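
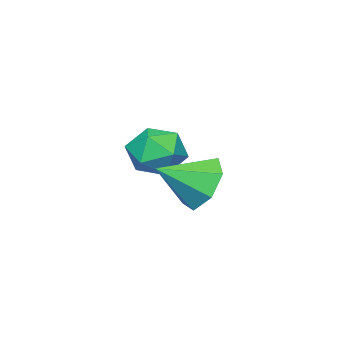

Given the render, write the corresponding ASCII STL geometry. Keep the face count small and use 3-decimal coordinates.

solid 
facet normal -0.714 0.516 -0.473
outer loop
vertex 4.062 3.255 0.664
vertex 3.505 3.121 1.358
vertex 4.083 3.798 1.225
endloop
endfacet
facet normal 0.967 0.165 -0.196
outer loop
vertex 4.062 3.255 0.664
vertex 4.083 3.798 1.225
vertex 4.475 2.419 2.002
endloop
endfacet
facet normal -0.714 0.516 -0.474
outer loop
vertex 4.083 3.798 1.225
vertex 3.505 3.121 1.358
vertex 3.668 3.831 1.886
endloop
endfacet
facet normal 0.758 0.470 0.452
outer loop
vertex 4.083 3.798 1.225
vertex 3.668 3.831 1.886
vertex 4.475 2.419 2.002
endloop
endfacet
facet normal -0.714 0.516 -0.474
outer loop
vertex 3.668 3.831 1.886
vertex 3.505 3.121 1.358
vertex 3.131 3.33 2.149
endloop
endfacet
facet normal 0.254 0.222 0.941
outer loop
vertex 3.668 3.831 1.886
vertex 3.131 3.33 2.149
vertex 4.475 2.419 2.002
endloop
endfacet
facet normal -0.714 0.516 -0.474
outer loop
vertex 3.131 3.33 2.149
vertex 3.505 3.121 1.358
vertex 2.875 2.671 1.817
endloop
endfacet
facet normal -0.166 -0.391 0.905
outer loop
vertex 3.131 3.33 2.149
vertex 2.875 2.671 1.817
vertex 4.475 2.419 2.002
endloop
endfacet
facet normal -0.714 0.517 -0.472
outer loop
vertex 2.875 2.671 1.817
vertex 3.505 3.121 1.358
vertex 3.093 2.352 1.138
endloop
endfacet
facet normal -0.186 -0.911 0.368
outer loop
vertex 2.875 2.671 1.817
vertex 3.093 2.352 1.138
vertex 4.475 2.419 2.002
endloop
endfacet
facet normal -0.713 0.517 -0.474
outer loop
vertex 3.093 2.352 1.138
vertex 3.505 3.121 1.358
vertex 3.622 2.612 0.626
endloop
endfacet
facet normal 0.209 -0.942 -0.262
outer loop
vertex 3.093 2.352 1.138
vertex 3.622 2.612 0.626
vertex 4.475 2.419 2.002
endloop
endfacet
facet normal -0.714 0.516 -0.473
outer loop
vertex 3.622 2.612 0.626
vertex 3.505 3.121 1.358
vertex 4.062 3.255 0.664
endloop
endfacet
facet normal 0.722 -0.464 -0.513
outer loop
vertex 3.622 2.612 0.626
vertex 4.062 3.255 0.664
vertex 4.475 2.419 2.002
endloop
endfacet
facet normal -0.019 0.034 0.999
outer loop
vertex 1.375 0.833 2.035
vertex 1.487 -0.053 2.067
vertex 2.199 0.488 2.062
endloop
endfacet
facet normal 0.244 0.639 0.730
outer loop
vertex 1.375 0.833 2.035
vertex 2.199 0.488 2.062
vertex 2.02 1.175 1.52
endloop
endfacet
facet normal -0.250 0.921 0.298
outer loop
vertex 1.375 0.833 2.035
vertex 2.02 1.175 1.52
vertex 1.198 1.059 1.189
endloop
endfacet
facet normal -0.818 0.489 0.302
outer loop
vertex 1.375 0.833 2.035
vertex 1.198 1.059 1.189
vertex 0.869 0.3 1.527
endloop
endfacet
facet normal -0.676 -0.059 0.735
outer loop
vertex 1.375 0.833 2.035
vertex 0.869 0.3 1.527
vertex 1.487 -0.053 2.067
endloop
endfacet
facet normal 0.815 0.475 0.333
outer loop
vertex 2.02 1.175 1.52
vertex 2.199 0.488 2.062
vertex 2.531 0.5 1.233
endloop
endfacet
facet normal 0.389 -0.505 0.771
outer loop
vertex 2.199 0.488 2.062
vertex 1.487 -0.053 2.067
vertex 2.202 -0.259 1.571
endloop
endfacet
facet normal -0.673 -0.655 0.342
outer loop
vertex 1.487 -0.053 2.067
vertex 0.869 0.3 1.527
vertex 1.38 -0.375 1.24
endloop
endfacet
facet normal -0.904 0.232 -0.359
outer loop
vertex 0.869 0.3 1.527
vertex 1.198 1.059 1.189
vertex 1.201 0.312 0.698
endloop
endfacet
facet normal 0.015 0.931 -0.365
outer loop
vertex 1.198 1.059 1.189
vertex 2.02 1.175 1.52
vertex 1.913 0.853 0.693
endloop
endfacet
facet normal 0.818 -0.489 -0.302
outer loop
vertex 2.025 -0.033 0.725
vertex 2.531 0.5 1.233
vertex 2.202 -0.259 1.571
endloop
endfacet
facet normal 0.250 -0.921 -0.298
outer loop
vertex 2.025 -0.033 0.725
vertex 2.202 -0.259 1.571
vertex 1.38 -0.375 1.24
endloop
endfacet
facet normal -0.244 -0.639 -0.730
outer loop
vertex 2.025 -0.033 0.725
vertex 1.38 -0.375 1.24
vertex 1.201 0.312 0.698
endloop
endfacet
facet normal 0.019 -0.034 -0.999
outer loop
vertex 2.025 -0.033 0.725
vertex 1.201 0.312 0.698
vertex 1.913 0.853 0.693
endloop
endfacet
facet normal 0.676 0.059 -0.735
outer loop
vertex 2.025 -0.033 0.725
vertex 1.913 0.853 0.693
vertex 2.531 0.5 1.233
endloop
endfacet
facet normal 0.904 -0.232 0.359
outer loop
vertex 2.202 -0.259 1.571
vertex 2.531 0.5 1.233
vertex 2.199 0.488 2.062
endloop
endfacet
facet normal -0.015 -0.931 0.365
outer loop
vertex 1.38 -0.375 1.24
vertex 2.202 -0.259 1.571
vertex 1.487 -0.053 2.067
endloop
endfacet
facet normal -0.815 -0.475 -0.333
outer loop
vertex 1.201 0.312 0.698
vertex 1.38 -0.375 1.24
vertex 0.869 0.3 1.527
endloop
endfacet
facet normal -0.389 0.505 -0.771
outer loop
vertex 1.913 0.853 0.693
vertex 1.201 0.312 0.698
vertex 1.198 1.059 1.189
endloop
endfacet
facet normal 0.673 0.655 -0.342
outer loop
vertex 2.531 0.5 1.233
vertex 1.913 0.853 0.693
vertex 2.02 1.175 1.52
endloop
endfacet

endsolid


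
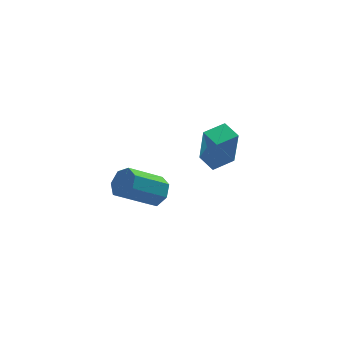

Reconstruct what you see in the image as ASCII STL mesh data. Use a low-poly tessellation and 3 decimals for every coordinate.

solid 
facet normal -0.928 -0.363 -0.078
outer loop
vertex 2.408 2.482 -1.461
vertex 2.033 3.391 -1.234
vertex 2.383 2.996 -3.559
endloop
endfacet
facet normal 0.372 -0.900 -0.225
outer loop
vertex 3.487 3.429 -3.466
vertex 2.408 2.482 -1.461
vertex 2.383 2.996 -3.559
endloop
endfacet
facet normal -0.928 -0.364 -0.078
outer loop
vertex 2.383 2.996 -3.559
vertex 2.033 3.391 -1.234
vertex 2.007 3.906 -3.331
endloop
endfacet
facet normal -0.012 0.238 -0.971
outer loop
vertex 2.007 3.906 -3.331
vertex 3.487 3.429 -3.466
vertex 2.383 2.996 -3.559
endloop
endfacet
facet normal 0.011 -0.238 0.971
outer loop
vertex 2.408 2.482 -1.461
vertex 3.137 3.824 -1.141
vertex 2.033 3.391 -1.234
endloop
endfacet
facet normal 0.371 -0.901 -0.226
outer loop
vertex 3.513 2.914 -1.369
vertex 2.408 2.482 -1.461
vertex 3.487 3.429 -3.466
endloop
endfacet
facet normal 0.012 -0.238 0.971
outer loop
vertex 3.513 2.914 -1.369
vertex 3.137 3.824 -1.141
vertex 2.408 2.482 -1.461
endloop
endfacet
facet normal -0.372 0.900 0.226
outer loop
vertex 2.033 3.391 -1.234
vertex 3.137 3.824 -1.141
vertex 2.007 3.906 -3.331
endloop
endfacet
facet normal -0.012 0.238 -0.971
outer loop
vertex 3.112 4.338 -3.239
vertex 3.487 3.429 -3.466
vertex 2.007 3.906 -3.331
endloop
endfacet
facet normal -0.371 0.901 0.225
outer loop
vertex 2.007 3.906 -3.331
vertex 3.137 3.824 -1.141
vertex 3.112 4.338 -3.239
endloop
endfacet
facet normal 0.928 0.364 0.078
outer loop
vertex 3.112 4.338 -3.239
vertex 3.513 2.914 -1.369
vertex 3.487 3.429 -3.466
endloop
endfacet
facet normal 0.928 0.364 0.078
outer loop
vertex 3.137 3.824 -1.141
vertex 3.513 2.914 -1.369
vertex 3.112 4.338 -3.239
endloop
endfacet
facet normal 0.795 0.149 -0.588
outer loop
vertex -0.979 -1.416 0.074
vertex -1.31 -1.822 -0.477
vertex -1.355 -1.074 -0.348
endloop
endfacet
facet normal 0.209 0.843 0.496
outer loop
vertex -0.979 -1.416 0.074
vertex -1.355 -1.074 -0.348
vertex -2.459 -1.692 1.167
endloop
endfacet
facet normal 0.210 0.842 0.497
outer loop
vertex -2.459 -1.692 1.167
vertex -1.355 -1.074 -0.348
vertex -2.834 -1.35 0.746
endloop
endfacet
facet normal -0.795 -0.148 0.588
outer loop
vertex -2.459 -1.692 1.167
vertex -2.834 -1.35 0.746
vertex -2.79 -2.098 0.617
endloop
endfacet
facet normal 0.795 0.149 -0.589
outer loop
vertex -1.355 -1.074 -0.348
vertex -1.31 -1.822 -0.477
vertex -1.697 -1.296 -0.866
endloop
endfacet
facet normal -0.315 0.930 -0.191
outer loop
vertex -1.355 -1.074 -0.348
vertex -1.697 -1.296 -0.866
vertex -2.834 -1.35 0.746
endloop
endfacet
facet normal -0.314 0.930 -0.191
outer loop
vertex -2.834 -1.35 0.746
vertex -1.697 -1.296 -0.866
vertex -3.176 -1.572 0.227
endloop
endfacet
facet normal -0.796 -0.148 0.588
outer loop
vertex -2.834 -1.35 0.746
vertex -3.176 -1.572 0.227
vertex -2.79 -2.098 0.617
endloop
endfacet
facet normal 0.794 0.149 -0.589
outer loop
vertex -1.697 -1.296 -0.866
vertex -1.31 -1.822 -0.477
vertex -1.748 -1.914 -1.091
endloop
endfacet
facet normal -0.601 0.317 -0.734
outer loop
vertex -1.697 -1.296 -0.866
vertex -1.748 -1.914 -1.091
vertex -3.176 -1.572 0.227
endloop
endfacet
facet normal -0.601 0.317 -0.734
outer loop
vertex -3.176 -1.572 0.227
vertex -1.748 -1.914 -1.091
vertex -3.227 -2.19 0.002
endloop
endfacet
facet normal -0.796 -0.148 0.587
outer loop
vertex -3.176 -1.572 0.227
vertex -3.227 -2.19 0.002
vertex -2.79 -2.098 0.617
endloop
endfacet
facet normal 0.794 0.148 -0.589
outer loop
vertex -1.748 -1.914 -1.091
vertex -1.31 -1.822 -0.477
vertex -1.47 -2.462 -0.854
endloop
endfacet
facet normal -0.436 -0.534 -0.724
outer loop
vertex -1.748 -1.914 -1.091
vertex -1.47 -2.462 -0.854
vertex -3.227 -2.19 0.002
endloop
endfacet
facet normal -0.435 -0.535 -0.724
outer loop
vertex -3.227 -2.19 0.002
vertex -1.47 -2.462 -0.854
vertex -2.949 -2.738 0.24
endloop
endfacet
facet normal -0.796 -0.148 0.587
outer loop
vertex -3.227 -2.19 0.002
vertex -2.949 -2.738 0.24
vertex -2.79 -2.098 0.617
endloop
endfacet
facet normal 0.796 0.147 -0.588
outer loop
vertex -1.47 -2.462 -0.854
vertex -1.31 -1.822 -0.477
vertex -1.072 -2.529 -0.332
endloop
endfacet
facet normal 0.058 -0.984 -0.170
outer loop
vertex -1.47 -2.462 -0.854
vertex -1.072 -2.529 -0.332
vertex -2.949 -2.738 0.24
endloop
endfacet
facet normal 0.058 -0.984 -0.170
outer loop
vertex -2.949 -2.738 0.24
vertex -1.072 -2.529 -0.332
vertex -2.551 -2.805 0.761
endloop
endfacet
facet normal -0.795 -0.149 0.588
outer loop
vertex -2.949 -2.738 0.24
vertex -2.551 -2.805 0.761
vertex -2.79 -2.098 0.617
endloop
endfacet
facet normal 0.795 0.147 -0.588
outer loop
vertex -1.072 -2.529 -0.332
vertex -1.31 -1.822 -0.477
vertex -0.853 -2.063 0.081
endloop
endfacet
facet normal 0.508 -0.693 0.512
outer loop
vertex -1.072 -2.529 -0.332
vertex -0.853 -2.063 0.081
vertex -2.551 -2.805 0.761
endloop
endfacet
facet normal 0.508 -0.692 0.513
outer loop
vertex -2.551 -2.805 0.761
vertex -0.853 -2.063 0.081
vertex -2.333 -2.339 1.174
endloop
endfacet
facet normal -0.795 -0.149 0.588
outer loop
vertex -2.551 -2.805 0.761
vertex -2.333 -2.339 1.174
vertex -2.79 -2.098 0.617
endloop
endfacet
facet normal 0.796 0.149 -0.587
outer loop
vertex -0.853 -2.063 0.081
vertex -1.31 -1.822 -0.477
vertex -0.979 -1.416 0.074
endloop
endfacet
facet normal 0.575 0.121 0.809
outer loop
vertex -0.853 -2.063 0.081
vertex -0.979 -1.416 0.074
vertex -2.333 -2.339 1.174
endloop
endfacet
facet normal 0.575 0.121 0.809
outer loop
vertex -2.333 -2.339 1.174
vertex -0.979 -1.416 0.074
vertex -2.459 -1.692 1.167
endloop
endfacet
facet normal -0.795 -0.148 0.588
outer loop
vertex -2.333 -2.339 1.174
vertex -2.459 -1.692 1.167
vertex -2.79 -2.098 0.617
endloop
endfacet

endsolid


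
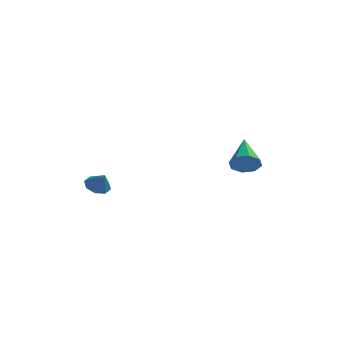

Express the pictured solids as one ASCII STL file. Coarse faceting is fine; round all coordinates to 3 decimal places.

solid 
facet normal -0.468 0.345 -0.813
outer loop
vertex -3.047 1.099 -3.263
vertex -3.449 0.526 -3.275
vertex -3.497 1.158 -2.979
endloop
endfacet
facet normal 0.481 0.603 0.637
outer loop
vertex -3.047 1.099 -3.263
vertex -3.497 1.158 -2.979
vertex -2.971 0.174 -2.445
endloop
endfacet
facet normal -0.468 0.345 -0.814
outer loop
vertex -3.497 1.158 -2.979
vertex -3.449 0.526 -3.275
vertex -3.919 0.848 -2.868
endloop
endfacet
facet normal -0.087 0.439 0.894
outer loop
vertex -3.497 1.158 -2.979
vertex -3.919 0.848 -2.868
vertex -2.971 0.174 -2.445
endloop
endfacet
facet normal -0.468 0.345 -0.814
outer loop
vertex -3.919 0.848 -2.868
vertex -3.449 0.526 -3.275
vertex -4.065 0.348 -2.996
endloop
endfacet
facet normal -0.460 -0.092 0.883
outer loop
vertex -3.919 0.848 -2.868
vertex -4.065 0.348 -2.996
vertex -2.971 0.174 -2.445
endloop
endfacet
facet normal -0.468 0.346 -0.813
outer loop
vertex -4.065 0.348 -2.996
vertex -3.449 0.526 -3.275
vertex -3.851 -0.047 -3.287
endloop
endfacet
facet normal -0.415 -0.675 0.611
outer loop
vertex -4.065 0.348 -2.996
vertex -3.851 -0.047 -3.287
vertex -2.971 0.174 -2.445
endloop
endfacet
facet normal -0.467 0.345 -0.814
outer loop
vertex -3.851 -0.047 -3.287
vertex -3.449 0.526 -3.275
vertex -3.4 -0.107 -3.571
endloop
endfacet
facet normal 0.019 -0.972 0.235
outer loop
vertex -3.851 -0.047 -3.287
vertex -3.4 -0.107 -3.571
vertex -2.971 0.174 -2.445
endloop
endfacet
facet normal -0.468 0.344 -0.814
outer loop
vertex -3.4 -0.107 -3.571
vertex -3.449 0.526 -3.275
vertex -2.978 0.204 -3.682
endloop
endfacet
facet normal 0.589 -0.808 -0.023
outer loop
vertex -3.4 -0.107 -3.571
vertex -2.978 0.204 -3.682
vertex -2.971 0.174 -2.445
endloop
endfacet
facet normal -0.468 0.345 -0.814
outer loop
vertex -2.978 0.204 -3.682
vertex -3.449 0.526 -3.275
vertex -2.832 0.704 -3.554
endloop
endfacet
facet normal 0.961 -0.277 -0.012
outer loop
vertex -2.978 0.204 -3.682
vertex -2.832 0.704 -3.554
vertex -2.971 0.174 -2.445
endloop
endfacet
facet normal -0.468 0.345 -0.814
outer loop
vertex -2.832 0.704 -3.554
vertex -3.449 0.526 -3.275
vertex -3.047 1.099 -3.263
endloop
endfacet
facet normal 0.916 0.306 0.261
outer loop
vertex -2.832 0.704 -3.554
vertex -3.047 1.099 -3.263
vertex -2.971 0.174 -2.445
endloop
endfacet
facet normal 0.210 -0.839 -0.502
outer loop
vertex 3.727 3.378 -2.713
vertex 3.36 2.93 -2.118
vertex 3.108 3.289 -2.823
endloop
endfacet
facet normal -0.002 0.782 -0.623
outer loop
vertex 3.727 3.378 -2.713
vertex 3.108 3.289 -2.823
vertex 2.92 4.69 -1.062
endloop
endfacet
facet normal 0.209 -0.839 -0.502
outer loop
vertex 3.108 3.289 -2.823
vertex 3.36 2.93 -2.118
vertex 2.636 2.99 -2.52
endloop
endfacet
facet normal -0.669 0.545 -0.505
outer loop
vertex 3.108 3.289 -2.823
vertex 2.636 2.99 -2.52
vertex 2.92 4.69 -1.062
endloop
endfacet
facet normal 0.210 -0.838 -0.503
outer loop
vertex 2.636 2.99 -2.52
vertex 3.36 2.93 -2.118
vertex 2.589 2.655 -1.982
endloop
endfacet
facet normal -0.988 0.156 0.011
outer loop
vertex 2.636 2.99 -2.52
vertex 2.589 2.655 -1.982
vertex 2.92 4.69 -1.062
endloop
endfacet
facet normal 0.210 -0.838 -0.504
outer loop
vertex 2.589 2.655 -1.982
vertex 3.36 2.93 -2.118
vertex 2.993 2.481 -1.524
endloop
endfacet
facet normal -0.769 -0.155 0.620
outer loop
vertex 2.589 2.655 -1.982
vertex 2.993 2.481 -1.524
vertex 2.92 4.69 -1.062
endloop
endfacet
facet normal 0.210 -0.838 -0.504
outer loop
vertex 2.993 2.481 -1.524
vertex 3.36 2.93 -2.118
vertex 3.613 2.57 -1.414
endloop
endfacet
facet normal -0.142 -0.207 0.968
outer loop
vertex 2.993 2.481 -1.524
vertex 3.613 2.57 -1.414
vertex 2.92 4.69 -1.062
endloop
endfacet
facet normal 0.210 -0.838 -0.504
outer loop
vertex 3.613 2.57 -1.414
vertex 3.36 2.93 -2.118
vertex 4.084 2.87 -1.717
endloop
endfacet
facet normal 0.527 0.031 0.849
outer loop
vertex 3.613 2.57 -1.414
vertex 4.084 2.87 -1.717
vertex 2.92 4.69 -1.062
endloop
endfacet
facet normal 0.209 -0.839 -0.503
outer loop
vertex 4.084 2.87 -1.717
vertex 3.36 2.93 -2.118
vertex 4.132 3.204 -2.254
endloop
endfacet
facet normal 0.844 0.419 0.336
outer loop
vertex 4.084 2.87 -1.717
vertex 4.132 3.204 -2.254
vertex 2.92 4.69 -1.062
endloop
endfacet
facet normal 0.209 -0.839 -0.503
outer loop
vertex 4.132 3.204 -2.254
vertex 3.36 2.93 -2.118
vertex 3.727 3.378 -2.713
endloop
endfacet
facet normal 0.625 0.730 -0.275
outer loop
vertex 4.132 3.204 -2.254
vertex 3.727 3.378 -2.713
vertex 2.92 4.69 -1.062
endloop
endfacet

endsolid


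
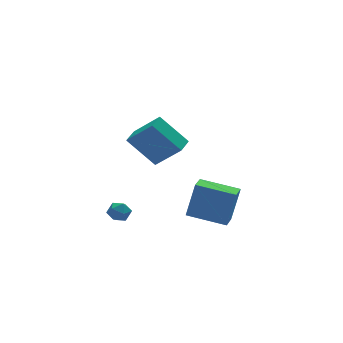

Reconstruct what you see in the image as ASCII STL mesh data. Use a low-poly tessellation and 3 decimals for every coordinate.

solid 
facet normal -0.429 0.898 0.097
outer loop
vertex 0.126 3.485 -2.759
vertex -0.474 3.184 -2.627
vertex -0.047 3.333 -2.115
endloop
endfacet
facet normal 0.259 0.922 0.287
outer loop
vertex 0.126 3.485 -2.759
vertex -0.047 3.333 -2.115
vertex 0.591 3.222 -2.333
endloop
endfacet
facet normal 0.650 0.710 -0.271
outer loop
vertex 0.126 3.485 -2.759
vertex 0.591 3.222 -2.333
vertex 0.559 3.004 -2.98
endloop
endfacet
facet normal 0.204 0.554 -0.807
outer loop
vertex 0.126 3.485 -2.759
vertex 0.559 3.004 -2.98
vertex -0.099 2.981 -3.162
endloop
endfacet
facet normal -0.464 0.670 -0.579
outer loop
vertex 0.126 3.485 -2.759
vertex -0.099 2.981 -3.162
vertex -0.474 3.184 -2.627
endloop
endfacet
facet normal 0.358 0.455 0.816
outer loop
vertex 0.591 3.222 -2.333
vertex -0.047 3.333 -2.115
vertex 0.279 2.759 -1.938
endloop
endfacet
facet normal -0.754 0.415 0.508
outer loop
vertex -0.047 3.333 -2.115
vertex -0.474 3.184 -2.627
vertex -0.379 2.736 -2.12
endloop
endfacet
facet normal -0.810 0.046 -0.585
outer loop
vertex -0.474 3.184 -2.627
vertex -0.099 2.981 -3.162
vertex -0.411 2.518 -2.767
endloop
endfacet
facet normal 0.268 -0.141 -0.953
outer loop
vertex -0.099 2.981 -3.162
vertex 0.559 3.004 -2.98
vertex 0.227 2.407 -2.985
endloop
endfacet
facet normal 0.990 0.112 -0.087
outer loop
vertex 0.559 3.004 -2.98
vertex 0.591 3.222 -2.333
vertex 0.654 2.556 -2.473
endloop
endfacet
facet normal -0.204 -0.554 0.807
outer loop
vertex 0.054 2.255 -2.341
vertex 0.279 2.759 -1.938
vertex -0.379 2.736 -2.12
endloop
endfacet
facet normal -0.650 -0.710 0.271
outer loop
vertex 0.054 2.255 -2.341
vertex -0.379 2.736 -2.12
vertex -0.411 2.518 -2.767
endloop
endfacet
facet normal -0.259 -0.922 -0.287
outer loop
vertex 0.054 2.255 -2.341
vertex -0.411 2.518 -2.767
vertex 0.227 2.407 -2.985
endloop
endfacet
facet normal 0.429 -0.898 -0.097
outer loop
vertex 0.054 2.255 -2.341
vertex 0.227 2.407 -2.985
vertex 0.654 2.556 -2.473
endloop
endfacet
facet normal 0.464 -0.670 0.579
outer loop
vertex 0.054 2.255 -2.341
vertex 0.654 2.556 -2.473
vertex 0.279 2.759 -1.938
endloop
endfacet
facet normal -0.268 0.141 0.953
outer loop
vertex -0.379 2.736 -2.12
vertex 0.279 2.759 -1.938
vertex -0.047 3.333 -2.115
endloop
endfacet
facet normal -0.990 -0.112 0.087
outer loop
vertex -0.411 2.518 -2.767
vertex -0.379 2.736 -2.12
vertex -0.474 3.184 -2.627
endloop
endfacet
facet normal -0.358 -0.455 -0.816
outer loop
vertex 0.227 2.407 -2.985
vertex -0.411 2.518 -2.767
vertex -0.099 2.981 -3.162
endloop
endfacet
facet normal 0.754 -0.415 -0.508
outer loop
vertex 0.654 2.556 -2.473
vertex 0.227 2.407 -2.985
vertex 0.559 3.004 -2.98
endloop
endfacet
facet normal 0.810 -0.046 0.585
outer loop
vertex 0.279 2.759 -1.938
vertex 0.654 2.556 -2.473
vertex 0.591 3.222 -2.333
endloop
endfacet
facet normal -0.638 -0.746 0.190
outer loop
vertex 4.679 -0.948 -0.5
vertex 3.136 0.47 -0.117
vertex 4.135 -0.996 -2.517
endloop
endfacet
facet normal 0.725 -0.665 -0.180
outer loop
vertex 4.824 -0.19 -2.723
vertex 4.679 -0.948 -0.5
vertex 4.135 -0.996 -2.517
endloop
endfacet
facet normal -0.638 -0.746 0.190
outer loop
vertex 4.135 -0.996 -2.517
vertex 3.136 0.47 -0.117
vertex 2.592 0.422 -2.135
endloop
endfacet
facet normal -0.261 -0.024 -0.965
outer loop
vertex 2.592 0.422 -2.135
vertex 4.824 -0.19 -2.723
vertex 4.135 -0.996 -2.517
endloop
endfacet
facet normal 0.261 0.023 0.965
outer loop
vertex 4.679 -0.948 -0.5
vertex 3.825 1.276 -0.323
vertex 3.136 0.47 -0.117
endloop
endfacet
facet normal 0.725 -0.665 -0.180
outer loop
vertex 5.368 -0.142 -0.705
vertex 4.679 -0.948 -0.5
vertex 4.824 -0.19 -2.723
endloop
endfacet
facet normal 0.260 0.023 0.965
outer loop
vertex 5.368 -0.142 -0.705
vertex 3.825 1.276 -0.323
vertex 4.679 -0.948 -0.5
endloop
endfacet
facet normal -0.725 0.665 0.180
outer loop
vertex 3.136 0.47 -0.117
vertex 3.825 1.276 -0.323
vertex 2.592 0.422 -2.135
endloop
endfacet
facet normal -0.261 -0.023 -0.965
outer loop
vertex 3.281 1.228 -2.34
vertex 4.824 -0.19 -2.723
vertex 2.592 0.422 -2.135
endloop
endfacet
facet normal -0.725 0.665 0.180
outer loop
vertex 2.592 0.422 -2.135
vertex 3.825 1.276 -0.323
vertex 3.281 1.228 -2.34
endloop
endfacet
facet normal 0.638 0.746 -0.190
outer loop
vertex 3.281 1.228 -2.34
vertex 5.368 -0.142 -0.705
vertex 4.824 -0.19 -2.723
endloop
endfacet
facet normal 0.638 0.746 -0.190
outer loop
vertex 3.825 1.276 -0.323
vertex 5.368 -0.142 -0.705
vertex 3.281 1.228 -2.34
endloop
endfacet
facet normal -0.461 0.551 -0.695
outer loop
vertex -0.367 0.947 3.738
vertex 0.395 1.666 3.803
vertex 0.69 -0.038 2.256
endloop
endfacet
facet normal -0.726 -0.685 -0.063
outer loop
vertex 1.565 -1.086 3.577
vertex -0.367 0.947 3.738
vertex 0.69 -0.038 2.256
endloop
endfacet
facet normal -0.461 0.551 -0.695
outer loop
vertex 0.69 -0.038 2.256
vertex 0.395 1.666 3.803
vertex 1.452 0.681 2.321
endloop
endfacet
facet normal 0.510 -0.476 -0.716
outer loop
vertex 1.452 0.681 2.321
vertex 1.565 -1.086 3.577
vertex 0.69 -0.038 2.256
endloop
endfacet
facet normal -0.510 0.476 0.716
outer loop
vertex -0.367 0.947 3.738
vertex 1.27 0.618 5.124
vertex 0.395 1.666 3.803
endloop
endfacet
facet normal -0.726 -0.685 -0.063
outer loop
vertex 0.508 -0.101 5.059
vertex -0.367 0.947 3.738
vertex 1.565 -1.086 3.577
endloop
endfacet
facet normal -0.510 0.476 0.716
outer loop
vertex 0.508 -0.101 5.059
vertex 1.27 0.618 5.124
vertex -0.367 0.947 3.738
endloop
endfacet
facet normal 0.726 0.685 0.063
outer loop
vertex 0.395 1.666 3.803
vertex 1.27 0.618 5.124
vertex 1.452 0.681 2.321
endloop
endfacet
facet normal 0.510 -0.476 -0.716
outer loop
vertex 2.327 -0.367 3.642
vertex 1.565 -1.086 3.577
vertex 1.452 0.681 2.321
endloop
endfacet
facet normal 0.726 0.685 0.063
outer loop
vertex 1.452 0.681 2.321
vertex 1.27 0.618 5.124
vertex 2.327 -0.367 3.642
endloop
endfacet
facet normal 0.461 -0.551 0.695
outer loop
vertex 2.327 -0.367 3.642
vertex 0.508 -0.101 5.059
vertex 1.565 -1.086 3.577
endloop
endfacet
facet normal 0.461 -0.551 0.695
outer loop
vertex 1.27 0.618 5.124
vertex 0.508 -0.101 5.059
vertex 2.327 -0.367 3.642
endloop
endfacet

endsolid


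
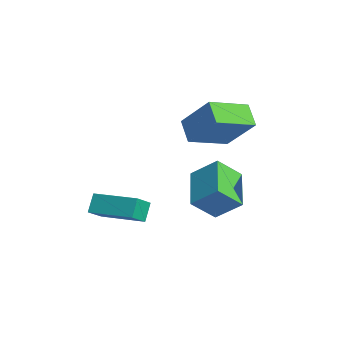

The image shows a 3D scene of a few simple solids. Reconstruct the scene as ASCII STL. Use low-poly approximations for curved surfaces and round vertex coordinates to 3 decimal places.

solid 
facet normal -0.753 -0.010 0.658
outer loop
vertex -1.173 1.621 2.368
vertex -1.677 3.467 1.82
vertex -2.442 0.84 0.902
endloop
endfacet
facet normal 0.253 -0.928 0.275
outer loop
vertex -1.523 0.853 0.1
vertex -1.173 1.621 2.368
vertex -2.442 0.84 0.902
endloop
endfacet
facet normal -0.753 -0.011 0.658
outer loop
vertex -2.442 0.84 0.902
vertex -1.677 3.467 1.82
vertex -2.946 2.686 0.355
endloop
endfacet
facet normal -0.607 -0.374 -0.702
outer loop
vertex -2.946 2.686 0.355
vertex -1.523 0.853 0.1
vertex -2.442 0.84 0.902
endloop
endfacet
facet normal 0.607 0.374 0.701
outer loop
vertex -1.173 1.621 2.368
vertex -0.758 3.48 1.018
vertex -1.677 3.467 1.82
endloop
endfacet
facet normal 0.253 -0.927 0.275
outer loop
vertex -0.254 1.634 1.565
vertex -1.173 1.621 2.368
vertex -1.523 0.853 0.1
endloop
endfacet
facet normal 0.607 0.374 0.701
outer loop
vertex -0.254 1.634 1.565
vertex -0.758 3.48 1.018
vertex -1.173 1.621 2.368
endloop
endfacet
facet normal -0.253 0.927 -0.275
outer loop
vertex -1.677 3.467 1.82
vertex -0.758 3.48 1.018
vertex -2.946 2.686 0.355
endloop
endfacet
facet normal -0.607 -0.374 -0.701
outer loop
vertex -2.027 2.699 -0.448
vertex -1.523 0.853 0.1
vertex -2.946 2.686 0.355
endloop
endfacet
facet normal -0.253 0.928 -0.275
outer loop
vertex -2.946 2.686 0.355
vertex -0.758 3.48 1.018
vertex -2.027 2.699 -0.448
endloop
endfacet
facet normal 0.753 0.010 -0.658
outer loop
vertex -2.027 2.699 -0.448
vertex -0.254 1.634 1.565
vertex -1.523 0.853 0.1
endloop
endfacet
facet normal 0.753 0.011 -0.658
outer loop
vertex -0.758 3.48 1.018
vertex -0.254 1.634 1.565
vertex -2.027 2.699 -0.448
endloop
endfacet
facet normal -0.495 -0.609 -0.620
outer loop
vertex -0.976 0.792 -1.472
vertex -1.104 1.872 -2.431
vertex 0.796 0.233 -2.339
endloop
endfacet
facet normal 0.089 -0.745 0.661
outer loop
vertex 1.524 1.128 -1.429
vertex -0.976 0.792 -1.472
vertex 0.796 0.233 -2.339
endloop
endfacet
facet normal -0.495 -0.609 -0.619
outer loop
vertex 0.796 0.233 -2.339
vertex -1.104 1.872 -2.431
vertex 0.667 1.313 -3.298
endloop
endfacet
facet normal 0.864 -0.273 -0.423
outer loop
vertex 0.667 1.313 -3.298
vertex 1.524 1.128 -1.429
vertex 0.796 0.233 -2.339
endloop
endfacet
facet normal -0.864 0.273 0.423
outer loop
vertex -0.976 0.792 -1.472
vertex -0.376 2.767 -1.521
vertex -1.104 1.872 -2.431
endloop
endfacet
facet normal 0.089 -0.745 0.661
outer loop
vertex -0.247 1.687 -0.562
vertex -0.976 0.792 -1.472
vertex 1.524 1.128 -1.429
endloop
endfacet
facet normal -0.864 0.273 0.424
outer loop
vertex -0.247 1.687 -0.562
vertex -0.376 2.767 -1.521
vertex -0.976 0.792 -1.472
endloop
endfacet
facet normal -0.089 0.745 -0.661
outer loop
vertex -1.104 1.872 -2.431
vertex -0.376 2.767 -1.521
vertex 0.667 1.313 -3.298
endloop
endfacet
facet normal 0.864 -0.273 -0.423
outer loop
vertex 1.396 2.208 -2.388
vertex 1.524 1.128 -1.429
vertex 0.667 1.313 -3.298
endloop
endfacet
facet normal -0.089 0.745 -0.661
outer loop
vertex 0.667 1.313 -3.298
vertex -0.376 2.767 -1.521
vertex 1.396 2.208 -2.388
endloop
endfacet
facet normal 0.495 0.609 0.620
outer loop
vertex 1.396 2.208 -2.388
vertex -0.247 1.687 -0.562
vertex 1.524 1.128 -1.429
endloop
endfacet
facet normal 0.495 0.609 0.619
outer loop
vertex -0.376 2.767 -1.521
vertex -0.247 1.687 -0.562
vertex 1.396 2.208 -2.388
endloop
endfacet
facet normal -0.735 -0.671 -0.096
outer loop
vertex -2.826 -2.791 -2.935
vertex -3.396 -2.081 -3.534
vertex -2.39 -3.148 -3.773
endloop
endfacet
facet normal 0.522 -0.652 0.550
outer loop
vertex -0.824 -1.719 -3.566
vertex -2.826 -2.791 -2.935
vertex -2.39 -3.148 -3.773
endloop
endfacet
facet normal -0.735 -0.671 -0.097
outer loop
vertex -2.39 -3.148 -3.773
vertex -3.396 -2.081 -3.534
vertex -2.959 -2.438 -4.372
endloop
endfacet
facet normal 0.432 -0.353 -0.830
outer loop
vertex -2.959 -2.438 -4.372
vertex -0.824 -1.719 -3.566
vertex -2.39 -3.148 -3.773
endloop
endfacet
facet normal -0.432 0.353 0.830
outer loop
vertex -2.826 -2.791 -2.935
vertex -1.83 -0.652 -3.327
vertex -3.396 -2.081 -3.534
endloop
endfacet
facet normal 0.522 -0.652 0.550
outer loop
vertex -1.261 -1.362 -2.728
vertex -2.826 -2.791 -2.935
vertex -0.824 -1.719 -3.566
endloop
endfacet
facet normal -0.432 0.353 0.830
outer loop
vertex -1.261 -1.362 -2.728
vertex -1.83 -0.652 -3.327
vertex -2.826 -2.791 -2.935
endloop
endfacet
facet normal -0.522 0.652 -0.550
outer loop
vertex -3.396 -2.081 -3.534
vertex -1.83 -0.652 -3.327
vertex -2.959 -2.438 -4.372
endloop
endfacet
facet normal 0.432 -0.353 -0.830
outer loop
vertex -1.394 -1.009 -4.165
vertex -0.824 -1.719 -3.566
vertex -2.959 -2.438 -4.372
endloop
endfacet
facet normal -0.523 0.652 -0.550
outer loop
vertex -2.959 -2.438 -4.372
vertex -1.83 -0.652 -3.327
vertex -1.394 -1.009 -4.165
endloop
endfacet
facet normal 0.735 0.672 0.097
outer loop
vertex -1.394 -1.009 -4.165
vertex -1.261 -1.362 -2.728
vertex -0.824 -1.719 -3.566
endloop
endfacet
facet normal 0.735 0.671 0.097
outer loop
vertex -1.83 -0.652 -3.327
vertex -1.261 -1.362 -2.728
vertex -1.394 -1.009 -4.165
endloop
endfacet

endsolid


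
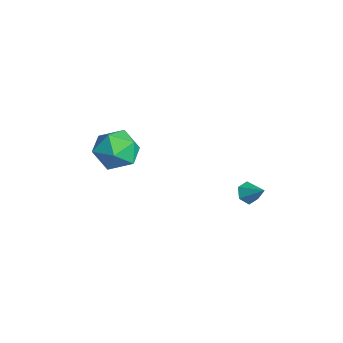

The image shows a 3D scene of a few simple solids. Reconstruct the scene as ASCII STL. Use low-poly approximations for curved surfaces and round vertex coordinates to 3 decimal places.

solid 
facet normal -0.693 -0.405 -0.597
outer loop
vertex 0.715 2.176 -0.129
vertex 0.278 2.269 0.315
vertex 0.389 2.715 -0.116
endloop
endfacet
facet normal 0.745 0.462 -0.480
outer loop
vertex 0.715 2.176 -0.129
vertex 0.389 2.715 -0.116
vertex 1.102 2.751 1.025
endloop
endfacet
facet normal -0.693 -0.404 -0.597
outer loop
vertex 0.389 2.715 -0.116
vertex 0.278 2.269 0.315
vertex -0.048 2.809 0.328
endloop
endfacet
facet normal 0.111 0.989 -0.100
outer loop
vertex 0.389 2.715 -0.116
vertex -0.048 2.809 0.328
vertex 1.102 2.751 1.025
endloop
endfacet
facet normal -0.693 -0.404 -0.597
outer loop
vertex -0.048 2.809 0.328
vertex 0.278 2.269 0.315
vertex -0.159 2.363 0.759
endloop
endfacet
facet normal -0.347 0.695 0.630
outer loop
vertex -0.048 2.809 0.328
vertex -0.159 2.363 0.759
vertex 1.102 2.751 1.025
endloop
endfacet
facet normal -0.693 -0.404 -0.597
outer loop
vertex -0.159 2.363 0.759
vertex 0.278 2.269 0.315
vertex 0.166 1.824 0.746
endloop
endfacet
facet normal -0.168 -0.125 0.978
outer loop
vertex -0.159 2.363 0.759
vertex 0.166 1.824 0.746
vertex 1.102 2.751 1.025
endloop
endfacet
facet normal -0.693 -0.404 -0.597
outer loop
vertex 0.166 1.824 0.746
vertex 0.278 2.269 0.315
vertex 0.603 1.73 0.302
endloop
endfacet
facet normal 0.467 -0.652 0.598
outer loop
vertex 0.166 1.824 0.746
vertex 0.603 1.73 0.302
vertex 1.102 2.751 1.025
endloop
endfacet
facet normal -0.693 -0.403 -0.598
outer loop
vertex 0.603 1.73 0.302
vertex 0.278 2.269 0.315
vertex 0.715 2.176 -0.129
endloop
endfacet
facet normal 0.924 -0.359 -0.131
outer loop
vertex 0.603 1.73 0.302
vertex 0.715 2.176 -0.129
vertex 1.102 2.751 1.025
endloop
endfacet
facet normal -0.654 0.755 0.035
outer loop
vertex -0.974 -2.432 3.616
vertex -1.869 -3.197 3.389
vertex -1.546 -2.97 4.521
endloop
endfacet
facet normal -0.097 0.881 0.463
outer loop
vertex -0.974 -2.432 3.616
vertex -1.546 -2.97 4.521
vertex -0.353 -2.854 4.55
endloop
endfacet
facet normal 0.494 0.867 0.064
outer loop
vertex -0.974 -2.432 3.616
vertex -0.353 -2.854 4.55
vertex 0.061 -3.008 3.436
endloop
endfacet
facet normal 0.301 0.732 -0.611
outer loop
vertex -0.974 -2.432 3.616
vertex 0.061 -3.008 3.436
vertex -0.876 -3.221 2.719
endloop
endfacet
facet normal -0.408 0.663 -0.628
outer loop
vertex -0.974 -2.432 3.616
vertex -0.876 -3.221 2.719
vertex -1.869 -3.197 3.389
endloop
endfacet
facet normal -0.057 0.349 0.936
outer loop
vertex -0.353 -2.854 4.55
vertex -1.546 -2.97 4.521
vertex -0.864 -3.879 4.901
endloop
endfacet
facet normal -0.959 0.144 0.245
outer loop
vertex -1.546 -2.97 4.521
vertex -1.869 -3.197 3.389
vertex -1.801 -4.092 4.184
endloop
endfacet
facet normal -0.559 -0.005 -0.829
outer loop
vertex -1.869 -3.197 3.389
vertex -0.876 -3.221 2.719
vertex -1.387 -4.246 3.07
endloop
endfacet
facet normal 0.589 0.107 -0.801
outer loop
vertex -0.876 -3.221 2.719
vertex 0.061 -3.008 3.436
vertex -0.194 -4.13 3.099
endloop
endfacet
facet normal 0.900 0.326 0.290
outer loop
vertex 0.061 -3.008 3.436
vertex -0.353 -2.854 4.55
vertex 0.129 -3.903 4.231
endloop
endfacet
facet normal -0.301 -0.732 0.611
outer loop
vertex -0.766 -4.668 4.004
vertex -0.864 -3.879 4.901
vertex -1.801 -4.092 4.184
endloop
endfacet
facet normal -0.494 -0.867 -0.064
outer loop
vertex -0.766 -4.668 4.004
vertex -1.801 -4.092 4.184
vertex -1.387 -4.246 3.07
endloop
endfacet
facet normal 0.097 -0.881 -0.463
outer loop
vertex -0.766 -4.668 4.004
vertex -1.387 -4.246 3.07
vertex -0.194 -4.13 3.099
endloop
endfacet
facet normal 0.654 -0.755 -0.035
outer loop
vertex -0.766 -4.668 4.004
vertex -0.194 -4.13 3.099
vertex 0.129 -3.903 4.231
endloop
endfacet
facet normal 0.408 -0.663 0.628
outer loop
vertex -0.766 -4.668 4.004
vertex 0.129 -3.903 4.231
vertex -0.864 -3.879 4.901
endloop
endfacet
facet normal -0.589 -0.107 0.801
outer loop
vertex -1.801 -4.092 4.184
vertex -0.864 -3.879 4.901
vertex -1.546 -2.97 4.521
endloop
endfacet
facet normal -0.900 -0.326 -0.290
outer loop
vertex -1.387 -4.246 3.07
vertex -1.801 -4.092 4.184
vertex -1.869 -3.197 3.389
endloop
endfacet
facet normal 0.057 -0.349 -0.936
outer loop
vertex -0.194 -4.13 3.099
vertex -1.387 -4.246 3.07
vertex -0.876 -3.221 2.719
endloop
endfacet
facet normal 0.959 -0.144 -0.245
outer loop
vertex 0.129 -3.903 4.231
vertex -0.194 -4.13 3.099
vertex 0.061 -3.008 3.436
endloop
endfacet
facet normal 0.559 0.005 0.829
outer loop
vertex -0.864 -3.879 4.901
vertex 0.129 -3.903 4.231
vertex -0.353 -2.854 4.55
endloop
endfacet

endsolid


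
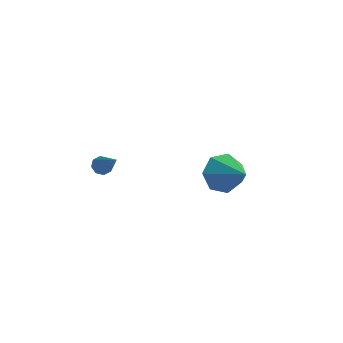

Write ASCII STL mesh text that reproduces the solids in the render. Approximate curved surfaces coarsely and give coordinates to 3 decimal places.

solid 
facet normal -0.831 0.212 -0.515
outer loop
vertex 3.258 0.173 -0.28
vertex 2.774 0.459 0.619
vertex 3.34 1.059 -0.047
endloop
endfacet
facet normal 0.868 0.050 -0.495
outer loop
vertex 3.258 0.173 -0.28
vertex 3.34 1.059 -0.047
vertex 4.326 0.061 1.581
endloop
endfacet
facet normal -0.831 0.213 -0.514
outer loop
vertex 3.34 1.059 -0.047
vertex 2.774 0.459 0.619
vertex 2.996 1.493 0.688
endloop
endfacet
facet normal 0.745 0.665 -0.044
outer loop
vertex 3.34 1.059 -0.047
vertex 2.996 1.493 0.688
vertex 4.326 0.061 1.581
endloop
endfacet
facet normal -0.830 0.213 -0.516
outer loop
vertex 2.996 1.493 0.688
vertex 2.774 0.459 0.619
vertex 2.484 1.148 1.37
endloop
endfacet
facet normal 0.346 0.706 0.617
outer loop
vertex 2.996 1.493 0.688
vertex 2.484 1.148 1.37
vertex 4.326 0.061 1.581
endloop
endfacet
facet normal -0.831 0.212 -0.515
outer loop
vertex 2.484 1.148 1.37
vertex 2.774 0.459 0.619
vertex 2.191 0.284 1.487
endloop
endfacet
facet normal -0.029 0.144 0.989
outer loop
vertex 2.484 1.148 1.37
vertex 2.191 0.284 1.487
vertex 4.326 0.061 1.581
endloop
endfacet
facet normal -0.830 0.214 -0.515
outer loop
vertex 2.191 0.284 1.487
vertex 2.774 0.459 0.619
vertex 2.336 -0.448 0.949
endloop
endfacet
facet normal -0.098 -0.602 0.793
outer loop
vertex 2.191 0.284 1.487
vertex 2.336 -0.448 0.949
vertex 4.326 0.061 1.581
endloop
endfacet
facet normal -0.830 0.214 -0.515
outer loop
vertex 2.336 -0.448 0.949
vertex 2.774 0.459 0.619
vertex 2.811 -0.497 0.163
endloop
endfacet
facet normal 0.191 -0.966 0.176
outer loop
vertex 2.336 -0.448 0.949
vertex 2.811 -0.497 0.163
vertex 4.326 0.061 1.581
endloop
endfacet
facet normal -0.830 0.213 -0.515
outer loop
vertex 2.811 -0.497 0.163
vertex 2.774 0.459 0.619
vertex 3.258 0.173 -0.28
endloop
endfacet
facet normal 0.621 -0.676 -0.397
outer loop
vertex 2.811 -0.497 0.163
vertex 3.258 0.173 -0.28
vertex 4.326 0.061 1.581
endloop
endfacet
facet normal -0.683 0.218 -0.697
outer loop
vertex -2.356 -1.615 -0.875
vertex -2.658 -1.399 -0.511
vertex -2.282 -1.227 -0.826
endloop
endfacet
facet normal 0.856 -0.099 -0.507
outer loop
vertex -2.356 -1.615 -0.875
vertex -2.282 -1.227 -0.826
vertex -1.402 -1.801 0.771
endloop
endfacet
facet normal -0.683 0.218 -0.697
outer loop
vertex -2.282 -1.227 -0.826
vertex -2.658 -1.399 -0.511
vertex -2.428 -0.94 -0.593
endloop
endfacet
facet normal 0.784 0.580 -0.223
outer loop
vertex -2.282 -1.227 -0.826
vertex -2.428 -0.94 -0.593
vertex -1.402 -1.801 0.771
endloop
endfacet
facet normal -0.683 0.218 -0.697
outer loop
vertex -2.428 -0.94 -0.593
vertex -2.658 -1.399 -0.511
vertex -2.709 -0.921 -0.312
endloop
endfacet
facet normal 0.354 0.888 0.294
outer loop
vertex -2.428 -0.94 -0.593
vertex -2.709 -0.921 -0.312
vertex -1.402 -1.801 0.771
endloop
endfacet
facet normal -0.684 0.217 -0.697
outer loop
vertex -2.709 -0.921 -0.312
vertex -2.658 -1.399 -0.511
vertex -2.96 -1.182 -0.147
endloop
endfacet
facet normal -0.182 0.644 0.743
outer loop
vertex -2.709 -0.921 -0.312
vertex -2.96 -1.182 -0.147
vertex -1.402 -1.801 0.771
endloop
endfacet
facet normal -0.682 0.220 -0.697
outer loop
vertex -2.96 -1.182 -0.147
vertex -2.658 -1.399 -0.511
vertex -3.035 -1.57 -0.196
endloop
endfacet
facet normal -0.511 -0.010 0.860
outer loop
vertex -2.96 -1.182 -0.147
vertex -3.035 -1.57 -0.196
vertex -1.402 -1.801 0.771
endloop
endfacet
facet normal -0.682 0.219 -0.698
outer loop
vertex -3.035 -1.57 -0.196
vertex -2.658 -1.399 -0.511
vertex -2.888 -1.858 -0.43
endloop
endfacet
facet normal -0.438 -0.691 0.575
outer loop
vertex -3.035 -1.57 -0.196
vertex -2.888 -1.858 -0.43
vertex -1.402 -1.801 0.771
endloop
endfacet
facet normal -0.683 0.219 -0.697
outer loop
vertex -2.888 -1.858 -0.43
vertex -2.658 -1.399 -0.511
vertex -2.607 -1.876 -0.711
endloop
endfacet
facet normal -0.007 -0.998 0.057
outer loop
vertex -2.888 -1.858 -0.43
vertex -2.607 -1.876 -0.711
vertex -1.402 -1.801 0.771
endloop
endfacet
facet normal -0.683 0.219 -0.697
outer loop
vertex -2.607 -1.876 -0.711
vertex -2.658 -1.399 -0.511
vertex -2.356 -1.615 -0.875
endloop
endfacet
facet normal 0.528 -0.754 -0.391
outer loop
vertex -2.607 -1.876 -0.711
vertex -2.356 -1.615 -0.875
vertex -1.402 -1.801 0.771
endloop
endfacet

endsolid


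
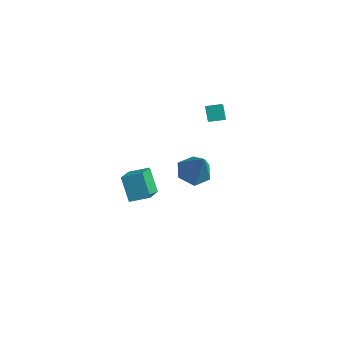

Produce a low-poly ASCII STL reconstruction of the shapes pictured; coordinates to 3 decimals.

solid 
facet normal -0.547 0.181 0.817
outer loop
vertex -1.885 -3.691 3.013
vertex -1.075 -2.989 3.399
vertex -2.597 -2.456 2.263
endloop
endfacet
facet normal -0.711 -0.616 -0.340
outer loop
vertex -1.765 -2.731 1.021
vertex -1.885 -3.691 3.013
vertex -2.597 -2.456 2.263
endloop
endfacet
facet normal -0.547 0.181 0.817
outer loop
vertex -2.597 -2.456 2.263
vertex -1.075 -2.989 3.399
vertex -1.786 -1.754 2.65
endloop
endfacet
facet normal -0.442 0.767 -0.466
outer loop
vertex -1.786 -1.754 2.65
vertex -1.765 -2.731 1.021
vertex -2.597 -2.456 2.263
endloop
endfacet
facet normal 0.442 -0.766 0.466
outer loop
vertex -1.885 -3.691 3.013
vertex -0.243 -3.264 2.157
vertex -1.075 -2.989 3.399
endloop
endfacet
facet normal -0.711 -0.615 -0.339
outer loop
vertex -1.054 -3.966 1.77
vertex -1.885 -3.691 3.013
vertex -1.765 -2.731 1.021
endloop
endfacet
facet normal 0.442 -0.767 0.465
outer loop
vertex -1.054 -3.966 1.77
vertex -0.243 -3.264 2.157
vertex -1.885 -3.691 3.013
endloop
endfacet
facet normal 0.711 0.616 0.340
outer loop
vertex -1.075 -2.989 3.399
vertex -0.243 -3.264 2.157
vertex -1.786 -1.754 2.65
endloop
endfacet
facet normal -0.443 0.767 -0.465
outer loop
vertex -0.955 -2.029 1.407
vertex -1.765 -2.731 1.021
vertex -1.786 -1.754 2.65
endloop
endfacet
facet normal 0.711 0.616 0.339
outer loop
vertex -1.786 -1.754 2.65
vertex -0.243 -3.264 2.157
vertex -0.955 -2.029 1.407
endloop
endfacet
facet normal 0.547 -0.181 -0.818
outer loop
vertex -0.955 -2.029 1.407
vertex -1.054 -3.966 1.77
vertex -1.765 -2.731 1.021
endloop
endfacet
facet normal 0.547 -0.181 -0.817
outer loop
vertex -0.243 -3.264 2.157
vertex -1.054 -3.966 1.77
vertex -0.955 -2.029 1.407
endloop
endfacet
facet normal -0.579 0.578 -0.574
outer loop
vertex -3.368 4.033 3.273
vertex -2.776 4.729 3.377
vertex -2.908 3.753 2.527
endloop
endfacet
facet normal -0.644 -0.757 -0.113
outer loop
vertex -2.224 3.071 3.203
vertex -3.368 4.033 3.273
vertex -2.908 3.753 2.527
endloop
endfacet
facet normal -0.581 0.578 -0.573
outer loop
vertex -2.908 3.753 2.527
vertex -2.776 4.729 3.377
vertex -2.316 4.45 2.63
endloop
endfacet
facet normal 0.499 -0.304 -0.812
outer loop
vertex -2.316 4.45 2.63
vertex -2.224 3.071 3.203
vertex -2.908 3.753 2.527
endloop
endfacet
facet normal -0.499 0.304 0.811
outer loop
vertex -3.368 4.033 3.273
vertex -2.092 4.047 4.053
vertex -2.776 4.729 3.377
endloop
endfacet
facet normal -0.643 -0.757 -0.114
outer loop
vertex -2.684 3.35 3.95
vertex -3.368 4.033 3.273
vertex -2.224 3.071 3.203
endloop
endfacet
facet normal -0.499 0.304 0.811
outer loop
vertex -2.684 3.35 3.95
vertex -2.092 4.047 4.053
vertex -3.368 4.033 3.273
endloop
endfacet
facet normal 0.643 0.757 0.113
outer loop
vertex -2.776 4.729 3.377
vertex -2.092 4.047 4.053
vertex -2.316 4.45 2.63
endloop
endfacet
facet normal 0.500 -0.304 -0.811
outer loop
vertex -1.632 3.767 3.307
vertex -2.224 3.071 3.203
vertex -2.316 4.45 2.63
endloop
endfacet
facet normal 0.644 0.757 0.113
outer loop
vertex -2.316 4.45 2.63
vertex -2.092 4.047 4.053
vertex -1.632 3.767 3.307
endloop
endfacet
facet normal 0.580 -0.579 0.573
outer loop
vertex -1.632 3.767 3.307
vertex -2.684 3.35 3.95
vertex -2.224 3.071 3.203
endloop
endfacet
facet normal 0.580 -0.578 0.574
outer loop
vertex -2.092 4.047 4.053
vertex -2.684 3.35 3.95
vertex -1.632 3.767 3.307
endloop
endfacet
facet normal -0.489 0.131 -0.863
outer loop
vertex -2.251 2.059 -1.533
vertex -2.895 2.686 -1.073
vertex -2.053 3.049 -1.495
endloop
endfacet
facet normal 0.973 -0.190 -0.129
outer loop
vertex -2.251 2.059 -1.533
vertex -2.053 3.049 -1.495
vertex -1.885 2.414 0.713
endloop
endfacet
facet normal -0.489 0.130 -0.863
outer loop
vertex -2.053 3.049 -1.495
vertex -2.895 2.686 -1.073
vertex -2.698 3.675 -1.035
endloop
endfacet
facet normal 0.738 0.662 0.134
outer loop
vertex -2.053 3.049 -1.495
vertex -2.698 3.675 -1.035
vertex -1.885 2.414 0.713
endloop
endfacet
facet normal -0.489 0.130 -0.863
outer loop
vertex -2.698 3.675 -1.035
vertex -2.895 2.686 -1.073
vertex -3.54 3.312 -0.613
endloop
endfacet
facet normal -0.045 0.800 0.598
outer loop
vertex -2.698 3.675 -1.035
vertex -3.54 3.312 -0.613
vertex -1.885 2.414 0.713
endloop
endfacet
facet normal -0.488 0.131 -0.863
outer loop
vertex -3.54 3.312 -0.613
vertex -2.895 2.686 -1.073
vertex -3.738 2.322 -0.651
endloop
endfacet
facet normal -0.593 0.088 0.800
outer loop
vertex -3.54 3.312 -0.613
vertex -3.738 2.322 -0.651
vertex -1.885 2.414 0.713
endloop
endfacet
facet normal -0.488 0.131 -0.863
outer loop
vertex -3.738 2.322 -0.651
vertex -2.895 2.686 -1.073
vertex -3.093 1.696 -1.111
endloop
endfacet
facet normal -0.358 -0.764 0.538
outer loop
vertex -3.738 2.322 -0.651
vertex -3.093 1.696 -1.111
vertex -1.885 2.414 0.713
endloop
endfacet
facet normal -0.489 0.131 -0.863
outer loop
vertex -3.093 1.696 -1.111
vertex -2.895 2.686 -1.073
vertex -2.251 2.059 -1.533
endloop
endfacet
facet normal 0.426 -0.902 0.073
outer loop
vertex -3.093 1.696 -1.111
vertex -2.251 2.059 -1.533
vertex -1.885 2.414 0.713
endloop
endfacet

endsolid


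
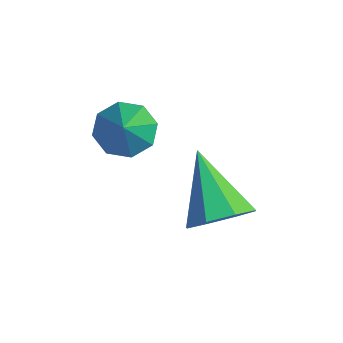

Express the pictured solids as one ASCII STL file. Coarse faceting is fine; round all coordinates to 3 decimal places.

solid 
facet normal 0.779 -0.112 -0.617
outer loop
vertex 1.62 -0.626 0.937
vertex 1.167 -1.303 0.488
vertex 1.227 -0.379 0.396
endloop
endfacet
facet normal -0.030 0.901 0.433
outer loop
vertex 1.62 -0.626 0.937
vertex 1.227 -0.379 0.396
vertex -0.407 -1.077 1.732
endloop
endfacet
facet normal 0.780 -0.112 -0.616
outer loop
vertex 1.227 -0.379 0.396
vertex 1.167 -1.303 0.488
vertex 0.8 -0.674 -0.091
endloop
endfacet
facet normal -0.470 0.875 -0.118
outer loop
vertex 1.227 -0.379 0.396
vertex 0.8 -0.674 -0.091
vertex -0.407 -1.077 1.732
endloop
endfacet
facet normal 0.780 -0.112 -0.616
outer loop
vertex 0.8 -0.674 -0.091
vertex 1.167 -1.303 0.488
vertex 0.588 -1.337 -0.239
endloop
endfacet
facet normal -0.812 0.362 -0.458
outer loop
vertex 0.8 -0.674 -0.091
vertex 0.588 -1.337 -0.239
vertex -0.407 -1.077 1.732
endloop
endfacet
facet normal 0.780 -0.111 -0.616
outer loop
vertex 0.588 -1.337 -0.239
vertex 1.167 -1.303 0.488
vertex 0.715 -1.98 0.038
endloop
endfacet
facet normal -0.858 -0.337 -0.389
outer loop
vertex 0.588 -1.337 -0.239
vertex 0.715 -1.98 0.038
vertex -0.407 -1.077 1.732
endloop
endfacet
facet normal 0.780 -0.111 -0.616
outer loop
vertex 0.715 -1.98 0.038
vertex 1.167 -1.303 0.488
vertex 1.107 -2.226 0.579
endloop
endfacet
facet normal -0.579 -0.814 0.050
outer loop
vertex 0.715 -1.98 0.038
vertex 1.107 -2.226 0.579
vertex -0.407 -1.077 1.732
endloop
endfacet
facet normal 0.780 -0.111 -0.616
outer loop
vertex 1.107 -2.226 0.579
vertex 1.167 -1.303 0.488
vertex 1.534 -1.932 1.066
endloop
endfacet
facet normal -0.141 -0.788 0.600
outer loop
vertex 1.107 -2.226 0.579
vertex 1.534 -1.932 1.066
vertex -0.407 -1.077 1.732
endloop
endfacet
facet normal 0.779 -0.113 -0.617
outer loop
vertex 1.534 -1.932 1.066
vertex 1.167 -1.303 0.488
vertex 1.747 -1.269 1.214
endloop
endfacet
facet normal 0.202 -0.275 0.940
outer loop
vertex 1.534 -1.932 1.066
vertex 1.747 -1.269 1.214
vertex -0.407 -1.077 1.732
endloop
endfacet
facet normal 0.779 -0.112 -0.617
outer loop
vertex 1.747 -1.269 1.214
vertex 1.167 -1.303 0.488
vertex 1.62 -0.626 0.937
endloop
endfacet
facet normal 0.247 0.424 0.871
outer loop
vertex 1.747 -1.269 1.214
vertex 1.62 -0.626 0.937
vertex -0.407 -1.077 1.732
endloop
endfacet
facet normal -0.601 0.332 -0.727
outer loop
vertex -0.655 -2.153 2.245
vertex -1.258 -2.584 2.546
vertex -0.983 -1.842 2.658
endloop
endfacet
facet normal 0.787 0.591 0.180
outer loop
vertex -0.655 -2.153 2.245
vertex -0.983 -1.842 2.658
vertex -0.262 -3.136 3.754
endloop
endfacet
facet normal -0.601 0.332 -0.727
outer loop
vertex -0.983 -1.842 2.658
vertex -1.258 -2.584 2.546
vertex -1.471 -1.965 3.005
endloop
endfacet
facet normal 0.283 0.707 0.648
outer loop
vertex -0.983 -1.842 2.658
vertex -1.471 -1.965 3.005
vertex -0.262 -3.136 3.754
endloop
endfacet
facet normal -0.600 0.333 -0.727
outer loop
vertex -1.471 -1.965 3.005
vertex -1.258 -2.584 2.546
vertex -1.836 -2.451 3.084
endloop
endfacet
facet normal -0.244 0.331 0.911
outer loop
vertex -1.471 -1.965 3.005
vertex -1.836 -2.451 3.084
vertex -0.262 -3.136 3.754
endloop
endfacet
facet normal -0.601 0.332 -0.727
outer loop
vertex -1.836 -2.451 3.084
vertex -1.258 -2.584 2.546
vertex -1.862 -3.015 2.848
endloop
endfacet
facet normal -0.485 -0.318 0.814
outer loop
vertex -1.836 -2.451 3.084
vertex -1.862 -3.015 2.848
vertex -0.262 -3.136 3.754
endloop
endfacet
facet normal -0.601 0.332 -0.728
outer loop
vertex -1.862 -3.015 2.848
vertex -1.258 -2.584 2.546
vertex -1.534 -3.327 2.435
endloop
endfacet
facet normal -0.299 -0.860 0.413
outer loop
vertex -1.862 -3.015 2.848
vertex -1.534 -3.327 2.435
vertex -0.262 -3.136 3.754
endloop
endfacet
facet normal -0.601 0.332 -0.727
outer loop
vertex -1.534 -3.327 2.435
vertex -1.258 -2.584 2.546
vertex -1.045 -3.204 2.087
endloop
endfacet
facet normal 0.205 -0.977 -0.057
outer loop
vertex -1.534 -3.327 2.435
vertex -1.045 -3.204 2.087
vertex -0.262 -3.136 3.754
endloop
endfacet
facet normal -0.600 0.333 -0.728
outer loop
vertex -1.045 -3.204 2.087
vertex -1.258 -2.584 2.546
vertex -0.681 -2.718 2.009
endloop
endfacet
facet normal 0.733 -0.600 -0.320
outer loop
vertex -1.045 -3.204 2.087
vertex -0.681 -2.718 2.009
vertex -0.262 -3.136 3.754
endloop
endfacet
facet normal -0.600 0.332 -0.728
outer loop
vertex -0.681 -2.718 2.009
vertex -1.258 -2.584 2.546
vertex -0.655 -2.153 2.245
endloop
endfacet
facet normal 0.974 0.048 -0.222
outer loop
vertex -0.681 -2.718 2.009
vertex -0.655 -2.153 2.245
vertex -0.262 -3.136 3.754
endloop
endfacet

endsolid


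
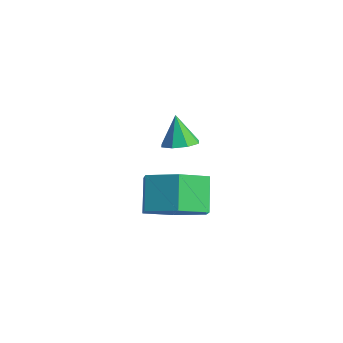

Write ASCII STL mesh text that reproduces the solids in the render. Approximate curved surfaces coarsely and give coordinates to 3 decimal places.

solid 
facet normal 0.528 -0.392 -0.753
outer loop
vertex 2.916 0.839 -0.672
vertex 2.201 1.247 -1.386
vertex 3.067 1.836 -1.085
endloop
endfacet
facet normal 0.838 0.096 0.537
outer loop
vertex 2.916 0.839 -0.672
vertex 3.067 1.836 -1.085
vertex 2.235 1.344 0.3
endloop
endfacet
facet normal 0.838 0.096 0.537
outer loop
vertex 2.235 1.344 0.3
vertex 3.067 1.836 -1.085
vertex 2.386 2.341 -0.113
endloop
endfacet
facet normal -0.528 0.392 0.754
outer loop
vertex 2.235 1.344 0.3
vertex 2.386 2.341 -0.113
vertex 1.519 1.753 -0.414
endloop
endfacet
facet normal 0.528 -0.391 -0.754
outer loop
vertex 3.067 1.836 -1.085
vertex 2.201 1.247 -1.386
vertex 2.352 2.245 -1.798
endloop
endfacet
facet normal 0.539 0.840 -0.059
outer loop
vertex 3.067 1.836 -1.085
vertex 2.352 2.245 -1.798
vertex 2.386 2.341 -0.113
endloop
endfacet
facet normal 0.539 0.840 -0.059
outer loop
vertex 2.386 2.341 -0.113
vertex 2.352 2.245 -1.798
vertex 1.67 2.75 -0.827
endloop
endfacet
facet normal -0.528 0.392 0.754
outer loop
vertex 2.386 2.341 -0.113
vertex 1.67 2.75 -0.827
vertex 1.519 1.753 -0.414
endloop
endfacet
facet normal 0.528 -0.391 -0.754
outer loop
vertex 2.352 2.245 -1.798
vertex 2.201 1.247 -1.386
vertex 1.485 1.656 -2.1
endloop
endfacet
facet normal -0.298 0.745 -0.597
outer loop
vertex 2.352 2.245 -1.798
vertex 1.485 1.656 -2.1
vertex 1.67 2.75 -0.827
endloop
endfacet
facet normal -0.299 0.745 -0.597
outer loop
vertex 1.67 2.75 -0.827
vertex 1.485 1.656 -2.1
vertex 0.804 2.161 -1.128
endloop
endfacet
facet normal -0.528 0.392 0.753
outer loop
vertex 1.67 2.75 -0.827
vertex 0.804 2.161 -1.128
vertex 1.519 1.753 -0.414
endloop
endfacet
facet normal 0.528 -0.392 -0.754
outer loop
vertex 1.485 1.656 -2.1
vertex 2.201 1.247 -1.386
vertex 1.334 0.659 -1.687
endloop
endfacet
facet normal -0.838 -0.096 -0.537
outer loop
vertex 1.485 1.656 -2.1
vertex 1.334 0.659 -1.687
vertex 0.804 2.161 -1.128
endloop
endfacet
facet normal -0.838 -0.096 -0.537
outer loop
vertex 0.804 2.161 -1.128
vertex 1.334 0.659 -1.687
vertex 0.653 1.164 -0.715
endloop
endfacet
facet normal -0.528 0.392 0.753
outer loop
vertex 0.804 2.161 -1.128
vertex 0.653 1.164 -0.715
vertex 1.519 1.753 -0.414
endloop
endfacet
facet normal 0.528 -0.392 -0.754
outer loop
vertex 1.334 0.659 -1.687
vertex 2.201 1.247 -1.386
vertex 2.05 0.25 -0.973
endloop
endfacet
facet normal -0.539 -0.840 0.059
outer loop
vertex 1.334 0.659 -1.687
vertex 2.05 0.25 -0.973
vertex 0.653 1.164 -0.715
endloop
endfacet
facet normal -0.539 -0.840 0.058
outer loop
vertex 0.653 1.164 -0.715
vertex 2.05 0.25 -0.973
vertex 1.368 0.755 -0.002
endloop
endfacet
facet normal -0.528 0.391 0.754
outer loop
vertex 0.653 1.164 -0.715
vertex 1.368 0.755 -0.002
vertex 1.519 1.753 -0.414
endloop
endfacet
facet normal 0.528 -0.392 -0.753
outer loop
vertex 2.05 0.25 -0.973
vertex 2.201 1.247 -1.386
vertex 2.916 0.839 -0.672
endloop
endfacet
facet normal 0.299 -0.744 0.597
outer loop
vertex 2.05 0.25 -0.973
vertex 2.916 0.839 -0.672
vertex 1.368 0.755 -0.002
endloop
endfacet
facet normal 0.299 -0.745 0.596
outer loop
vertex 1.368 0.755 -0.002
vertex 2.916 0.839 -0.672
vertex 2.235 1.344 0.3
endloop
endfacet
facet normal -0.528 0.391 0.754
outer loop
vertex 1.368 0.755 -0.002
vertex 2.235 1.344 0.3
vertex 1.519 1.753 -0.414
endloop
endfacet
facet normal 0.363 -0.098 -0.927
outer loop
vertex 2.765 0.729 1.976
vertex 2.481 1.208 1.814
vertex 3.007 1.097 2.032
endloop
endfacet
facet normal 0.507 -0.446 0.738
outer loop
vertex 2.765 0.729 1.976
vertex 3.007 1.097 2.032
vertex 2.099 1.312 2.786
endloop
endfacet
facet normal 0.363 -0.099 -0.926
outer loop
vertex 3.007 1.097 2.032
vertex 2.481 1.208 1.814
vertex 2.941 1.53 1.96
endloop
endfacet
facet normal 0.654 0.220 0.724
outer loop
vertex 3.007 1.097 2.032
vertex 2.941 1.53 1.96
vertex 2.099 1.312 2.786
endloop
endfacet
facet normal 0.363 -0.099 -0.926
outer loop
vertex 2.941 1.53 1.96
vertex 2.481 1.208 1.814
vertex 2.605 1.775 1.802
endloop
endfacet
facet normal 0.320 0.783 0.533
outer loop
vertex 2.941 1.53 1.96
vertex 2.605 1.775 1.802
vertex 2.099 1.312 2.786
endloop
endfacet
facet normal 0.364 -0.099 -0.926
outer loop
vertex 2.605 1.775 1.802
vertex 2.481 1.208 1.814
vertex 2.197 1.687 1.651
endloop
endfacet
facet normal -0.299 0.913 0.276
outer loop
vertex 2.605 1.775 1.802
vertex 2.197 1.687 1.651
vertex 2.099 1.312 2.786
endloop
endfacet
facet normal 0.365 -0.099 -0.926
outer loop
vertex 2.197 1.687 1.651
vertex 2.481 1.208 1.814
vertex 1.955 1.319 1.595
endloop
endfacet
facet normal -0.838 0.535 0.104
outer loop
vertex 2.197 1.687 1.651
vertex 1.955 1.319 1.595
vertex 2.099 1.312 2.786
endloop
endfacet
facet normal 0.365 -0.098 -0.926
outer loop
vertex 1.955 1.319 1.595
vertex 2.481 1.208 1.814
vertex 2.021 0.886 1.667
endloop
endfacet
facet normal -0.984 -0.130 0.118
outer loop
vertex 1.955 1.319 1.595
vertex 2.021 0.886 1.667
vertex 2.099 1.312 2.786
endloop
endfacet
facet normal 0.364 -0.098 -0.926
outer loop
vertex 2.021 0.886 1.667
vertex 2.481 1.208 1.814
vertex 2.357 0.642 1.825
endloop
endfacet
facet normal -0.650 -0.694 0.310
outer loop
vertex 2.021 0.886 1.667
vertex 2.357 0.642 1.825
vertex 2.099 1.312 2.786
endloop
endfacet
facet normal 0.364 -0.098 -0.926
outer loop
vertex 2.357 0.642 1.825
vertex 2.481 1.208 1.814
vertex 2.765 0.729 1.976
endloop
endfacet
facet normal -0.034 -0.824 0.566
outer loop
vertex 2.357 0.642 1.825
vertex 2.765 0.729 1.976
vertex 2.099 1.312 2.786
endloop
endfacet

endsolid


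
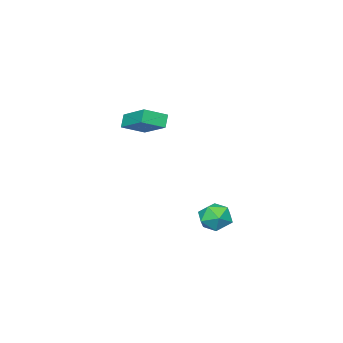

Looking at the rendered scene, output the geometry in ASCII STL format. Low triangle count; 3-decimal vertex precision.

solid 
facet normal -0.034 0.931 0.365
outer loop
vertex -3.569 3.829 -3.141
vertex -3.599 3.464 -2.212
vertex -2.72 3.664 -2.641
endloop
endfacet
facet normal 0.325 0.912 -0.251
outer loop
vertex -3.569 3.829 -3.141
vertex -2.72 3.664 -2.641
vertex -2.785 3.421 -3.607
endloop
endfacet
facet normal -0.109 0.649 -0.753
outer loop
vertex -3.569 3.829 -3.141
vertex -2.785 3.421 -3.607
vertex -3.705 3.07 -3.776
endloop
endfacet
facet normal -0.739 0.505 -0.446
outer loop
vertex -3.569 3.829 -3.141
vertex -3.705 3.07 -3.776
vertex -4.208 3.096 -2.913
endloop
endfacet
facet normal -0.692 0.679 0.245
outer loop
vertex -3.569 3.829 -3.141
vertex -4.208 3.096 -2.913
vertex -3.599 3.464 -2.212
endloop
endfacet
facet normal 0.871 0.459 -0.174
outer loop
vertex -2.785 3.421 -3.607
vertex -2.72 3.664 -2.641
vertex -2.332 2.804 -2.967
endloop
endfacet
facet normal 0.290 0.490 0.822
outer loop
vertex -2.72 3.664 -2.641
vertex -3.599 3.464 -2.212
vertex -2.835 2.83 -2.104
endloop
endfacet
facet normal -0.774 0.084 0.628
outer loop
vertex -3.599 3.464 -2.212
vertex -4.208 3.096 -2.913
vertex -3.755 2.479 -2.273
endloop
endfacet
facet normal -0.849 -0.198 -0.489
outer loop
vertex -4.208 3.096 -2.913
vertex -3.705 3.07 -3.776
vertex -3.82 2.236 -3.239
endloop
endfacet
facet normal 0.168 0.034 -0.985
outer loop
vertex -3.705 3.07 -3.776
vertex -2.785 3.421 -3.607
vertex -2.941 2.436 -3.668
endloop
endfacet
facet normal 0.739 -0.505 0.446
outer loop
vertex -2.971 2.071 -2.739
vertex -2.332 2.804 -2.967
vertex -2.835 2.83 -2.104
endloop
endfacet
facet normal 0.109 -0.649 0.753
outer loop
vertex -2.971 2.071 -2.739
vertex -2.835 2.83 -2.104
vertex -3.755 2.479 -2.273
endloop
endfacet
facet normal -0.325 -0.912 0.251
outer loop
vertex -2.971 2.071 -2.739
vertex -3.755 2.479 -2.273
vertex -3.82 2.236 -3.239
endloop
endfacet
facet normal 0.034 -0.931 -0.365
outer loop
vertex -2.971 2.071 -2.739
vertex -3.82 2.236 -3.239
vertex -2.941 2.436 -3.668
endloop
endfacet
facet normal 0.692 -0.679 -0.245
outer loop
vertex -2.971 2.071 -2.739
vertex -2.941 2.436 -3.668
vertex -2.332 2.804 -2.967
endloop
endfacet
facet normal 0.849 0.198 0.489
outer loop
vertex -2.835 2.83 -2.104
vertex -2.332 2.804 -2.967
vertex -2.72 3.664 -2.641
endloop
endfacet
facet normal -0.168 -0.034 0.985
outer loop
vertex -3.755 2.479 -2.273
vertex -2.835 2.83 -2.104
vertex -3.599 3.464 -2.212
endloop
endfacet
facet normal -0.871 -0.459 0.174
outer loop
vertex -3.82 2.236 -3.239
vertex -3.755 2.479 -2.273
vertex -4.208 3.096 -2.913
endloop
endfacet
facet normal -0.290 -0.490 -0.822
outer loop
vertex -2.941 2.436 -3.668
vertex -3.82 2.236 -3.239
vertex -3.705 3.07 -3.776
endloop
endfacet
facet normal 0.774 -0.084 -0.628
outer loop
vertex -2.332 2.804 -2.967
vertex -2.941 2.436 -3.668
vertex -2.785 3.421 -3.607
endloop
endfacet
facet normal -0.519 -0.270 0.811
outer loop
vertex -1.232 -1.367 3.628
vertex -0.731 0.49 4.567
vertex -2.35 -0.799 3.102
endloop
endfacet
facet normal -0.235 -0.868 -0.438
outer loop
vertex -1.909 -0.57 2.413
vertex -1.232 -1.367 3.628
vertex -2.35 -0.799 3.102
endloop
endfacet
facet normal -0.519 -0.270 0.811
outer loop
vertex -2.35 -0.799 3.102
vertex -0.731 0.49 4.567
vertex -1.849 1.057 4.041
endloop
endfacet
facet normal -0.822 0.418 -0.387
outer loop
vertex -1.849 1.057 4.041
vertex -1.909 -0.57 2.413
vertex -2.35 -0.799 3.102
endloop
endfacet
facet normal 0.822 -0.418 0.387
outer loop
vertex -1.232 -1.367 3.628
vertex -0.29 0.719 3.878
vertex -0.731 0.49 4.567
endloop
endfacet
facet normal -0.233 -0.868 -0.439
outer loop
vertex -0.791 -1.137 2.939
vertex -1.232 -1.367 3.628
vertex -1.909 -0.57 2.413
endloop
endfacet
facet normal 0.822 -0.418 0.387
outer loop
vertex -0.791 -1.137 2.939
vertex -0.29 0.719 3.878
vertex -1.232 -1.367 3.628
endloop
endfacet
facet normal 0.234 0.868 0.438
outer loop
vertex -0.731 0.49 4.567
vertex -0.29 0.719 3.878
vertex -1.849 1.057 4.041
endloop
endfacet
facet normal -0.822 0.417 -0.387
outer loop
vertex -1.408 1.287 3.352
vertex -1.909 -0.57 2.413
vertex -1.849 1.057 4.041
endloop
endfacet
facet normal 0.234 0.867 0.439
outer loop
vertex -1.849 1.057 4.041
vertex -0.29 0.719 3.878
vertex -1.408 1.287 3.352
endloop
endfacet
facet normal 0.519 0.270 -0.811
outer loop
vertex -1.408 1.287 3.352
vertex -0.791 -1.137 2.939
vertex -1.909 -0.57 2.413
endloop
endfacet
facet normal 0.519 0.270 -0.811
outer loop
vertex -0.29 0.719 3.878
vertex -0.791 -1.137 2.939
vertex -1.408 1.287 3.352
endloop
endfacet

endsolid


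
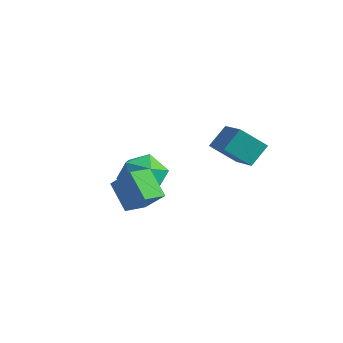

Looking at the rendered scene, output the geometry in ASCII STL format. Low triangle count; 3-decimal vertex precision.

solid 
facet normal -0.691 -0.066 -0.720
outer loop
vertex -0.111 0.552 1.54
vertex 0.026 1.488 1.323
vertex 0.825 0.214 0.672
endloop
endfacet
facet normal -0.142 -0.965 0.223
outer loop
vertex 1.654 0.292 1.537
vertex -0.111 0.552 1.54
vertex 0.825 0.214 0.672
endloop
endfacet
facet normal -0.691 -0.065 -0.720
outer loop
vertex 0.825 0.214 0.672
vertex 0.026 1.488 1.323
vertex 0.962 1.15 0.456
endloop
endfacet
facet normal 0.709 -0.255 -0.657
outer loop
vertex 0.962 1.15 0.456
vertex 1.654 0.292 1.537
vertex 0.825 0.214 0.672
endloop
endfacet
facet normal -0.709 0.256 0.657
outer loop
vertex -0.111 0.552 1.54
vertex 0.855 1.566 2.188
vertex 0.026 1.488 1.323
endloop
endfacet
facet normal -0.142 -0.964 0.223
outer loop
vertex 0.718 0.63 2.404
vertex -0.111 0.552 1.54
vertex 1.654 0.292 1.537
endloop
endfacet
facet normal -0.709 0.255 0.657
outer loop
vertex 0.718 0.63 2.404
vertex 0.855 1.566 2.188
vertex -0.111 0.552 1.54
endloop
endfacet
facet normal 0.142 0.964 -0.223
outer loop
vertex 0.026 1.488 1.323
vertex 0.855 1.566 2.188
vertex 0.962 1.15 0.456
endloop
endfacet
facet normal 0.709 -0.256 -0.657
outer loop
vertex 1.791 1.228 1.32
vertex 1.654 0.292 1.537
vertex 0.962 1.15 0.456
endloop
endfacet
facet normal 0.142 0.965 -0.223
outer loop
vertex 0.962 1.15 0.456
vertex 0.855 1.566 2.188
vertex 1.791 1.228 1.32
endloop
endfacet
facet normal 0.691 0.066 0.720
outer loop
vertex 1.791 1.228 1.32
vertex 0.718 0.63 2.404
vertex 1.654 0.292 1.537
endloop
endfacet
facet normal 0.691 0.065 0.720
outer loop
vertex 0.855 1.566 2.188
vertex 0.718 0.63 2.404
vertex 1.791 1.228 1.32
endloop
endfacet
facet normal 0.104 -0.157 0.982
outer loop
vertex -0.561 3.298 1.62
vertex -0.893 2.341 1.502
vertex 0.103 2.548 1.43
endloop
endfacet
facet normal 0.579 0.322 0.749
outer loop
vertex -0.561 3.298 1.62
vertex 0.103 2.548 1.43
vertex 0.205 3.45 0.963
endloop
endfacet
facet normal 0.218 0.864 0.454
outer loop
vertex -0.561 3.298 1.62
vertex 0.205 3.45 0.963
vertex -0.728 3.799 0.747
endloop
endfacet
facet normal -0.478 0.719 0.504
outer loop
vertex -0.561 3.298 1.62
vertex -0.728 3.799 0.747
vertex -1.407 3.114 1.08
endloop
endfacet
facet normal -0.549 0.088 0.831
outer loop
vertex -0.561 3.298 1.62
vertex -1.407 3.114 1.08
vertex -0.893 2.341 1.502
endloop
endfacet
facet normal 0.971 0.014 0.240
outer loop
vertex 0.205 3.45 0.963
vertex 0.103 2.548 1.43
vertex 0.347 2.586 0.44
endloop
endfacet
facet normal 0.203 -0.761 0.616
outer loop
vertex 0.103 2.548 1.43
vertex -0.893 2.341 1.502
vertex -0.332 1.901 0.773
endloop
endfacet
facet normal -0.854 -0.365 0.371
outer loop
vertex -0.893 2.341 1.502
vertex -1.407 3.114 1.08
vertex -1.265 2.25 0.557
endloop
endfacet
facet normal -0.738 0.656 -0.157
outer loop
vertex -1.407 3.114 1.08
vertex -0.728 3.799 0.747
vertex -1.163 3.152 0.09
endloop
endfacet
facet normal 0.388 0.890 -0.239
outer loop
vertex -0.728 3.799 0.747
vertex 0.205 3.45 0.963
vertex -0.167 3.359 0.018
endloop
endfacet
facet normal 0.478 -0.719 -0.504
outer loop
vertex -0.499 2.402 -0.1
vertex 0.347 2.586 0.44
vertex -0.332 1.901 0.773
endloop
endfacet
facet normal -0.218 -0.864 -0.454
outer loop
vertex -0.499 2.402 -0.1
vertex -0.332 1.901 0.773
vertex -1.265 2.25 0.557
endloop
endfacet
facet normal -0.579 -0.322 -0.749
outer loop
vertex -0.499 2.402 -0.1
vertex -1.265 2.25 0.557
vertex -1.163 3.152 0.09
endloop
endfacet
facet normal -0.104 0.157 -0.982
outer loop
vertex -0.499 2.402 -0.1
vertex -1.163 3.152 0.09
vertex -0.167 3.359 0.018
endloop
endfacet
facet normal 0.549 -0.088 -0.831
outer loop
vertex -0.499 2.402 -0.1
vertex -0.167 3.359 0.018
vertex 0.347 2.586 0.44
endloop
endfacet
facet normal 0.738 -0.656 0.157
outer loop
vertex -0.332 1.901 0.773
vertex 0.347 2.586 0.44
vertex 0.103 2.548 1.43
endloop
endfacet
facet normal -0.388 -0.890 0.239
outer loop
vertex -1.265 2.25 0.557
vertex -0.332 1.901 0.773
vertex -0.893 2.341 1.502
endloop
endfacet
facet normal -0.971 -0.014 -0.240
outer loop
vertex -1.163 3.152 0.09
vertex -1.265 2.25 0.557
vertex -1.407 3.114 1.08
endloop
endfacet
facet normal -0.203 0.761 -0.616
outer loop
vertex -0.167 3.359 0.018
vertex -1.163 3.152 0.09
vertex -0.728 3.799 0.747
endloop
endfacet
facet normal 0.854 0.365 -0.371
outer loop
vertex 0.347 2.586 0.44
vertex -0.167 3.359 0.018
vertex 0.205 3.45 0.963
endloop
endfacet
facet normal -0.565 -0.498 0.658
outer loop
vertex 3.734 2.915 4.557
vertex 2.658 3.519 4.089
vertex 3.605 2.149 3.866
endloop
endfacet
facet normal 0.816 -0.457 0.354
outer loop
vertex 4.322 2.781 3.031
vertex 3.734 2.915 4.557
vertex 3.605 2.149 3.866
endloop
endfacet
facet normal -0.565 -0.498 0.658
outer loop
vertex 3.605 2.149 3.866
vertex 2.658 3.519 4.089
vertex 2.528 2.753 3.398
endloop
endfacet
facet normal -0.124 -0.737 -0.665
outer loop
vertex 2.528 2.753 3.398
vertex 4.322 2.781 3.031
vertex 3.605 2.149 3.866
endloop
endfacet
facet normal 0.125 0.737 0.665
outer loop
vertex 3.734 2.915 4.557
vertex 3.375 4.151 3.254
vertex 2.658 3.519 4.089
endloop
endfacet
facet normal 0.815 -0.458 0.354
outer loop
vertex 4.452 3.547 3.722
vertex 3.734 2.915 4.557
vertex 4.322 2.781 3.031
endloop
endfacet
facet normal 0.124 0.737 0.665
outer loop
vertex 4.452 3.547 3.722
vertex 3.375 4.151 3.254
vertex 3.734 2.915 4.557
endloop
endfacet
facet normal -0.816 0.458 -0.354
outer loop
vertex 2.658 3.519 4.089
vertex 3.375 4.151 3.254
vertex 2.528 2.753 3.398
endloop
endfacet
facet normal -0.124 -0.737 -0.665
outer loop
vertex 3.246 3.385 2.563
vertex 4.322 2.781 3.031
vertex 2.528 2.753 3.398
endloop
endfacet
facet normal -0.815 0.457 -0.355
outer loop
vertex 2.528 2.753 3.398
vertex 3.375 4.151 3.254
vertex 3.246 3.385 2.563
endloop
endfacet
facet normal 0.565 0.498 -0.658
outer loop
vertex 3.246 3.385 2.563
vertex 4.452 3.547 3.722
vertex 4.322 2.781 3.031
endloop
endfacet
facet normal 0.565 0.498 -0.658
outer loop
vertex 3.375 4.151 3.254
vertex 4.452 3.547 3.722
vertex 3.246 3.385 2.563
endloop
endfacet

endsolid


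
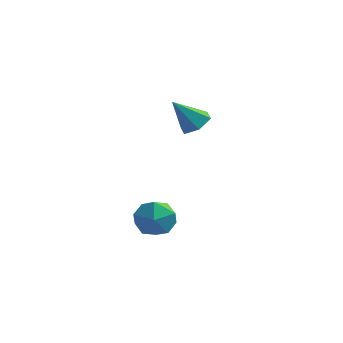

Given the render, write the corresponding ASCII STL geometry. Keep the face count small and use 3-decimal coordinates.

solid 
facet normal -0.422 0.858 0.294
outer loop
vertex 2.028 -1.925 0.286
vertex 1.695 -2.336 1.007
vertex 2.502 -1.952 1.044
endloop
endfacet
facet normal 0.176 0.981 -0.075
outer loop
vertex 2.028 -1.925 0.286
vertex 2.502 -1.952 1.044
vertex 2.907 -2.085 0.258
endloop
endfacet
facet normal 0.102 0.686 -0.721
outer loop
vertex 2.028 -1.925 0.286
vertex 2.907 -2.085 0.258
vertex 2.351 -2.551 -0.264
endloop
endfacet
facet normal -0.542 0.379 -0.750
outer loop
vertex 2.028 -1.925 0.286
vertex 2.351 -2.551 -0.264
vertex 1.603 -2.706 0.198
endloop
endfacet
facet normal -0.866 0.485 -0.123
outer loop
vertex 2.028 -1.925 0.286
vertex 1.603 -2.706 0.198
vertex 1.695 -2.336 1.007
endloop
endfacet
facet normal 0.714 0.651 0.258
outer loop
vertex 2.907 -2.085 0.258
vertex 2.502 -1.952 1.044
vertex 3.117 -2.594 0.962
endloop
endfacet
facet normal -0.254 0.450 0.856
outer loop
vertex 2.502 -1.952 1.044
vertex 1.695 -2.336 1.007
vertex 2.369 -2.749 1.424
endloop
endfacet
facet normal -0.972 -0.152 0.180
outer loop
vertex 1.695 -2.336 1.007
vertex 1.603 -2.706 0.198
vertex 1.813 -3.215 0.902
endloop
endfacet
facet normal -0.448 -0.323 -0.834
outer loop
vertex 1.603 -2.706 0.198
vertex 2.351 -2.551 -0.264
vertex 2.218 -3.348 0.116
endloop
endfacet
facet normal 0.593 0.174 -0.786
outer loop
vertex 2.351 -2.551 -0.264
vertex 2.907 -2.085 0.258
vertex 3.025 -2.964 0.153
endloop
endfacet
facet normal 0.542 -0.379 0.750
outer loop
vertex 2.692 -3.375 0.874
vertex 3.117 -2.594 0.962
vertex 2.369 -2.749 1.424
endloop
endfacet
facet normal -0.102 -0.686 0.721
outer loop
vertex 2.692 -3.375 0.874
vertex 2.369 -2.749 1.424
vertex 1.813 -3.215 0.902
endloop
endfacet
facet normal -0.176 -0.981 0.075
outer loop
vertex 2.692 -3.375 0.874
vertex 1.813 -3.215 0.902
vertex 2.218 -3.348 0.116
endloop
endfacet
facet normal 0.422 -0.858 -0.294
outer loop
vertex 2.692 -3.375 0.874
vertex 2.218 -3.348 0.116
vertex 3.025 -2.964 0.153
endloop
endfacet
facet normal 0.866 -0.485 0.123
outer loop
vertex 2.692 -3.375 0.874
vertex 3.025 -2.964 0.153
vertex 3.117 -2.594 0.962
endloop
endfacet
facet normal 0.448 0.323 0.834
outer loop
vertex 2.369 -2.749 1.424
vertex 3.117 -2.594 0.962
vertex 2.502 -1.952 1.044
endloop
endfacet
facet normal -0.593 -0.174 0.786
outer loop
vertex 1.813 -3.215 0.902
vertex 2.369 -2.749 1.424
vertex 1.695 -2.336 1.007
endloop
endfacet
facet normal -0.714 -0.651 -0.258
outer loop
vertex 2.218 -3.348 0.116
vertex 1.813 -3.215 0.902
vertex 1.603 -2.706 0.198
endloop
endfacet
facet normal 0.254 -0.450 -0.856
outer loop
vertex 3.025 -2.964 0.153
vertex 2.218 -3.348 0.116
vertex 2.351 -2.551 -0.264
endloop
endfacet
facet normal 0.972 0.152 -0.180
outer loop
vertex 3.117 -2.594 0.962
vertex 3.025 -2.964 0.153
vertex 2.907 -2.085 0.258
endloop
endfacet
facet normal 0.462 0.399 -0.792
outer loop
vertex 2.316 1.986 3.74
vertex 1.698 2.011 3.392
vertex 1.903 2.562 3.789
endloop
endfacet
facet normal 0.438 0.240 0.866
outer loop
vertex 2.316 1.986 3.74
vertex 1.903 2.562 3.789
vertex 1.022 1.429 4.548
endloop
endfacet
facet normal 0.462 0.399 -0.792
outer loop
vertex 1.903 2.562 3.789
vertex 1.698 2.011 3.392
vertex 1.285 2.587 3.441
endloop
endfacet
facet normal -0.334 0.690 0.642
outer loop
vertex 1.903 2.562 3.789
vertex 1.285 2.587 3.441
vertex 1.022 1.429 4.548
endloop
endfacet
facet normal 0.463 0.399 -0.792
outer loop
vertex 1.285 2.587 3.441
vertex 1.698 2.011 3.392
vertex 1.079 2.036 3.043
endloop
endfacet
facet normal -0.952 0.296 0.083
outer loop
vertex 1.285 2.587 3.441
vertex 1.079 2.036 3.043
vertex 1.022 1.429 4.548
endloop
endfacet
facet normal 0.463 0.399 -0.792
outer loop
vertex 1.079 2.036 3.043
vertex 1.698 2.011 3.392
vertex 1.492 1.46 2.994
endloop
endfacet
facet normal -0.797 -0.550 -0.252
outer loop
vertex 1.079 2.036 3.043
vertex 1.492 1.46 2.994
vertex 1.022 1.429 4.548
endloop
endfacet
facet normal 0.463 0.399 -0.792
outer loop
vertex 1.492 1.46 2.994
vertex 1.698 2.011 3.392
vertex 2.11 1.435 3.343
endloop
endfacet
facet normal -0.025 -0.999 -0.027
outer loop
vertex 1.492 1.46 2.994
vertex 2.11 1.435 3.343
vertex 1.022 1.429 4.548
endloop
endfacet
facet normal 0.462 0.398 -0.792
outer loop
vertex 2.11 1.435 3.343
vertex 1.698 2.011 3.392
vertex 2.316 1.986 3.74
endloop
endfacet
facet normal 0.593 -0.605 0.532
outer loop
vertex 2.11 1.435 3.343
vertex 2.316 1.986 3.74
vertex 1.022 1.429 4.548
endloop
endfacet

endsolid
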